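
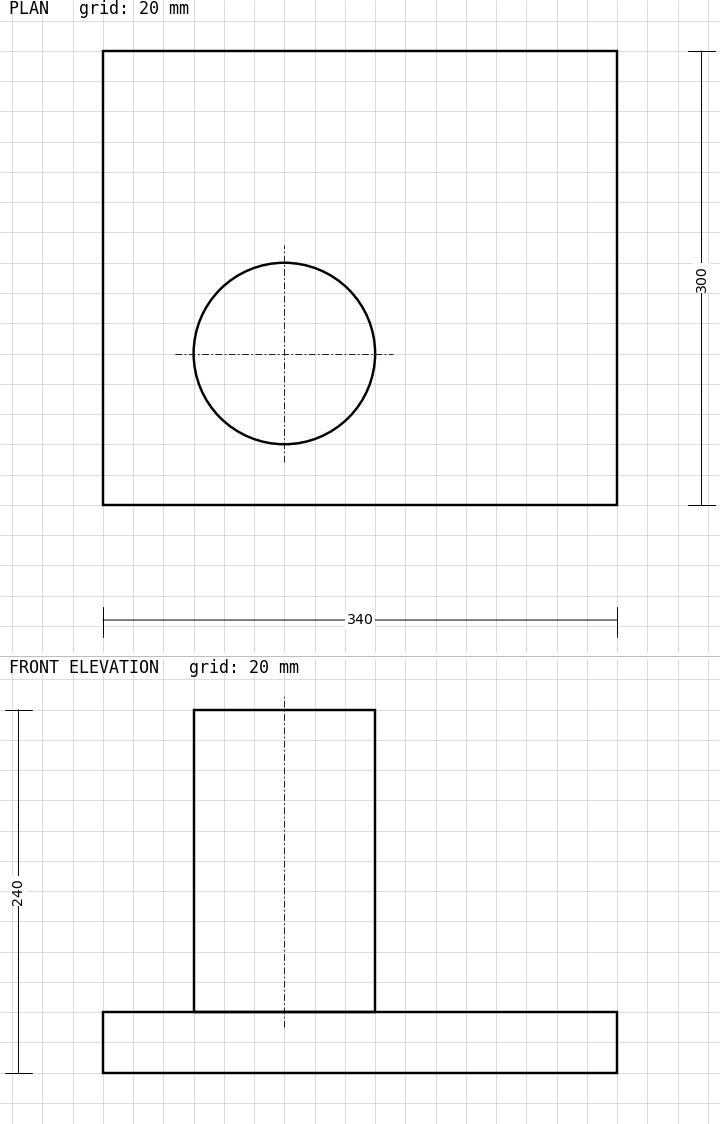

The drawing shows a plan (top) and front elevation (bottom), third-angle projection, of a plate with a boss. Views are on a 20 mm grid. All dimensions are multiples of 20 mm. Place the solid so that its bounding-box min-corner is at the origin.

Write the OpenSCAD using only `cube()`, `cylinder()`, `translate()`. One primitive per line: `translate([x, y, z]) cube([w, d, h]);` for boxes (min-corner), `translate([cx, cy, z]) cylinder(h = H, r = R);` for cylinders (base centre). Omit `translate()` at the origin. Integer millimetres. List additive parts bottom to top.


cube([340, 300, 40]);
translate([120, 100, 40]) cylinder(h = 200, r = 60);


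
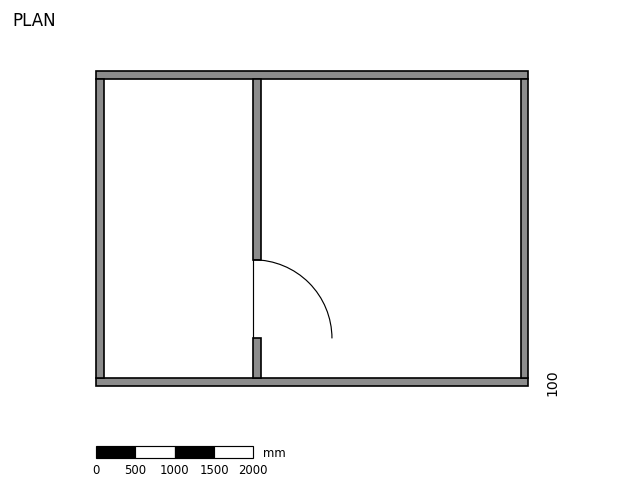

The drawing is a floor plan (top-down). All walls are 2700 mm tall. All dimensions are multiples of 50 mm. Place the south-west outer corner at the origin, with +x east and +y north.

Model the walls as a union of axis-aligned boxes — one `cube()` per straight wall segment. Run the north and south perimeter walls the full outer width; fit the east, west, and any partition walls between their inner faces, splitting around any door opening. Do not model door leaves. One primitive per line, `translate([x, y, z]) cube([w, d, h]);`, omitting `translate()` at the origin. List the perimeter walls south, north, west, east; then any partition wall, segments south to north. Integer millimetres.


cube([5500, 100, 2700]);
translate([0, 3900, 0]) cube([5500, 100, 2700]);
translate([0, 100, 0]) cube([100, 3800, 2700]);
translate([5400, 100, 0]) cube([100, 3800, 2700]);
translate([2000, 100, 0]) cube([100, 500, 2700]);
translate([2000, 1600, 0]) cube([100, 2300, 2700]);


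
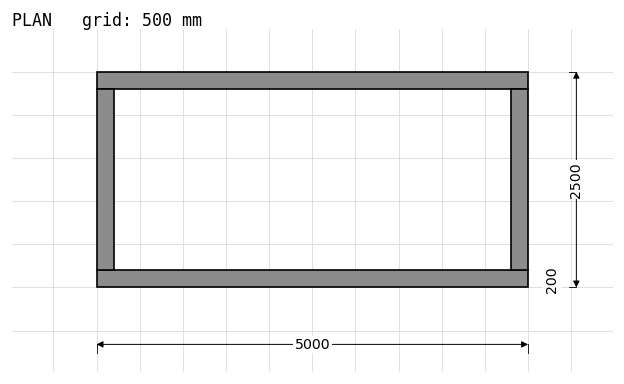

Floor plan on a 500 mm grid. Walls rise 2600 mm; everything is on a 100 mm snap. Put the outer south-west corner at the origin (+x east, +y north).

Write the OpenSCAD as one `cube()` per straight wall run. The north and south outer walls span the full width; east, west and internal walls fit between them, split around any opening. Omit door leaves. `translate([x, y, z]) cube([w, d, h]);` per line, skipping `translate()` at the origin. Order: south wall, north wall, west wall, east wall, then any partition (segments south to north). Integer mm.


cube([5000, 200, 2600]);
translate([0, 2300, 0]) cube([5000, 200, 2600]);
translate([0, 200, 0]) cube([200, 2100, 2600]);
translate([4800, 200, 0]) cube([200, 2100, 2600]);


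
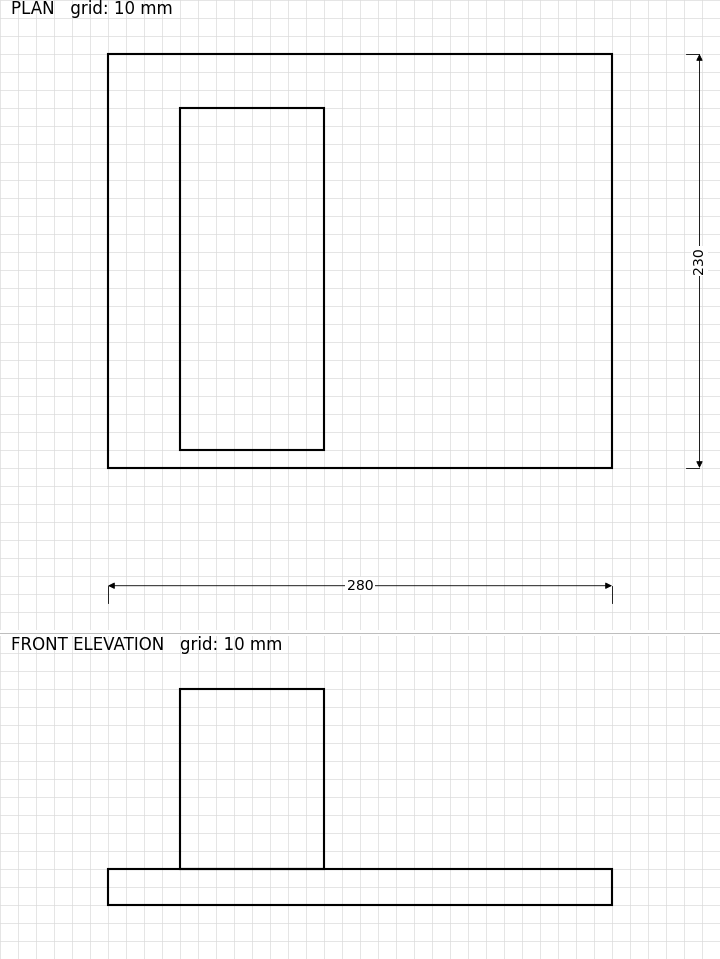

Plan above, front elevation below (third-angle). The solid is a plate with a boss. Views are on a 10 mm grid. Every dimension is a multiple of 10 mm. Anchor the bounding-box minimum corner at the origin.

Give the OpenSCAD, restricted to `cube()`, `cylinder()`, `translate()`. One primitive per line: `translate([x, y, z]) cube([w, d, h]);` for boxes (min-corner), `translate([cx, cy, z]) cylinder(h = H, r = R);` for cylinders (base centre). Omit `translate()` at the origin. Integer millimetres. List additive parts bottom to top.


cube([280, 230, 20]);
translate([40, 10, 20]) cube([80, 190, 100]);


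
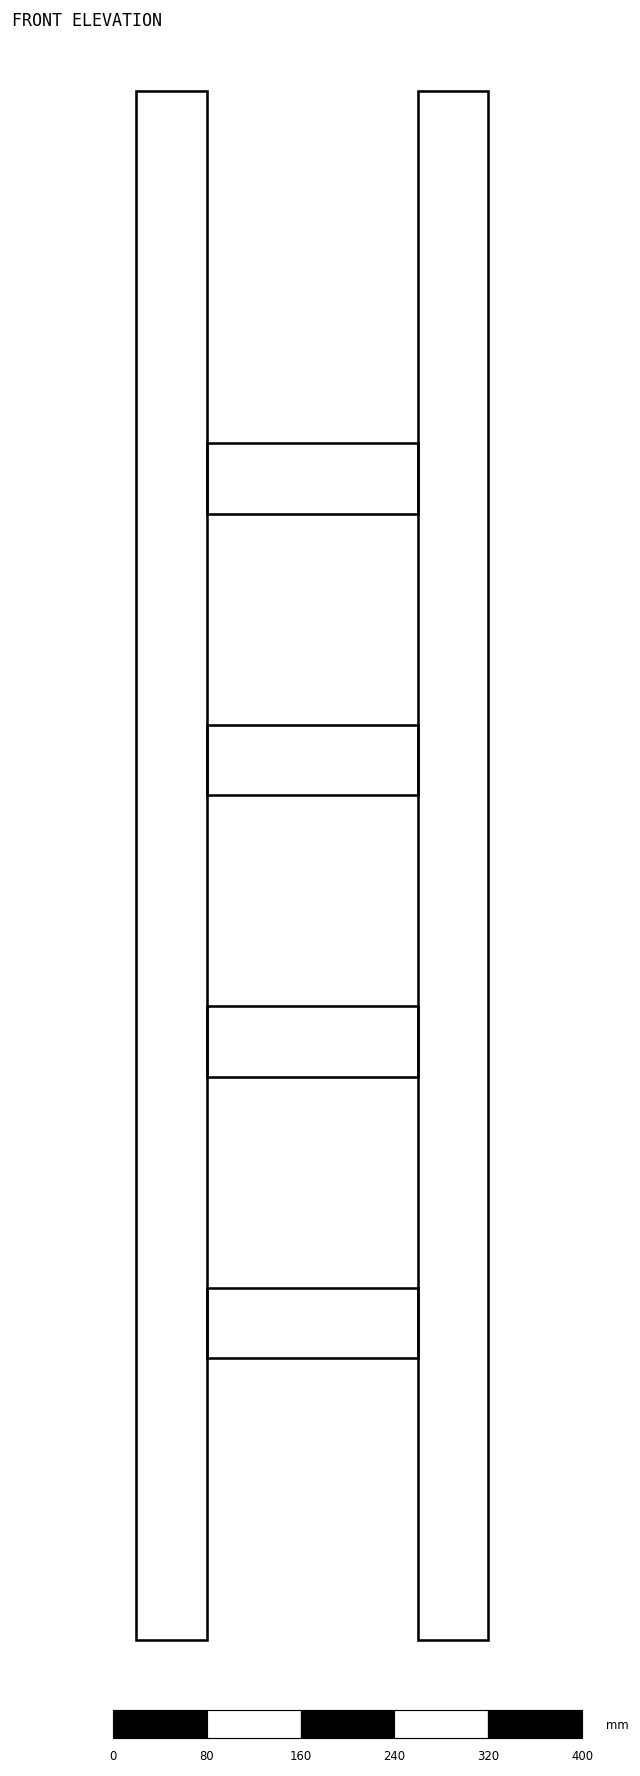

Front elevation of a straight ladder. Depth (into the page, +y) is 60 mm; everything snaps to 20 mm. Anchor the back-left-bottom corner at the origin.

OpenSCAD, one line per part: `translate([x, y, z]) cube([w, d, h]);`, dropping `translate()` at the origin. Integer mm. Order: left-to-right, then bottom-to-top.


cube([60, 60, 1320]);
translate([60, 0, 240]) cube([180, 60, 60]);
translate([60, 0, 480]) cube([180, 60, 60]);
translate([60, 0, 720]) cube([180, 60, 60]);
translate([60, 0, 960]) cube([180, 60, 60]);
translate([240, 0, 0]) cube([60, 60, 1320]);


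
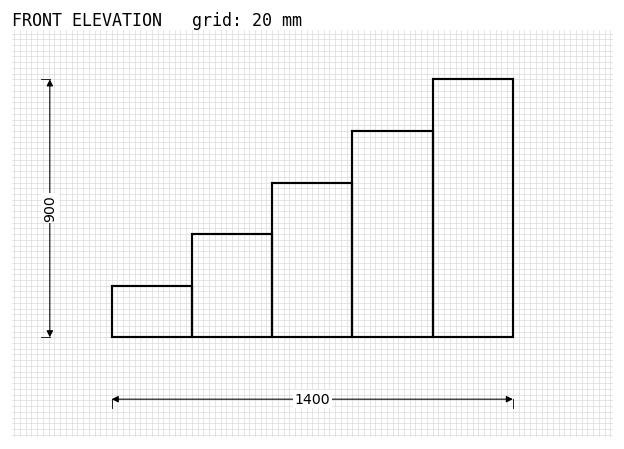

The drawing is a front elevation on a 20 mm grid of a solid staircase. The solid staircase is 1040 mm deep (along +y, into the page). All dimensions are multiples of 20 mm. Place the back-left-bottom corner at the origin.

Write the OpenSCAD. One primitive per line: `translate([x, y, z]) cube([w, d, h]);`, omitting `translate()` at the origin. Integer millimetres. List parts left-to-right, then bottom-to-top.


cube([280, 1040, 180]);
translate([280, 0, 0]) cube([280, 1040, 360]);
translate([560, 0, 0]) cube([280, 1040, 540]);
translate([840, 0, 0]) cube([280, 1040, 720]);
translate([1120, 0, 0]) cube([280, 1040, 900]);


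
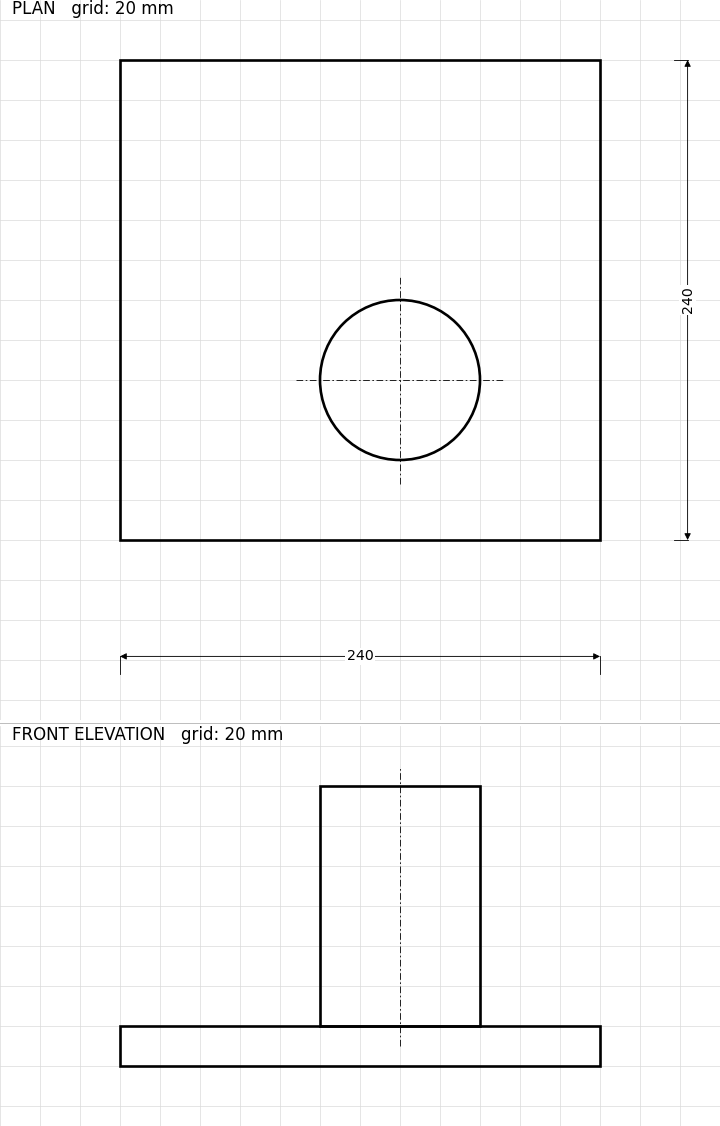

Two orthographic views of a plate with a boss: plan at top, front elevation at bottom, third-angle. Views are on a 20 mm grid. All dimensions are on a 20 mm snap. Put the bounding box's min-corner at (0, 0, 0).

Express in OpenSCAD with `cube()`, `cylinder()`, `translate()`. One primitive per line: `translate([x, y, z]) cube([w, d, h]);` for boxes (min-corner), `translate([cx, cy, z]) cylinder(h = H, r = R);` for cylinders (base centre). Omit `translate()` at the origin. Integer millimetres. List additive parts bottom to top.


cube([240, 240, 20]);
translate([140, 80, 20]) cylinder(h = 120, r = 40);


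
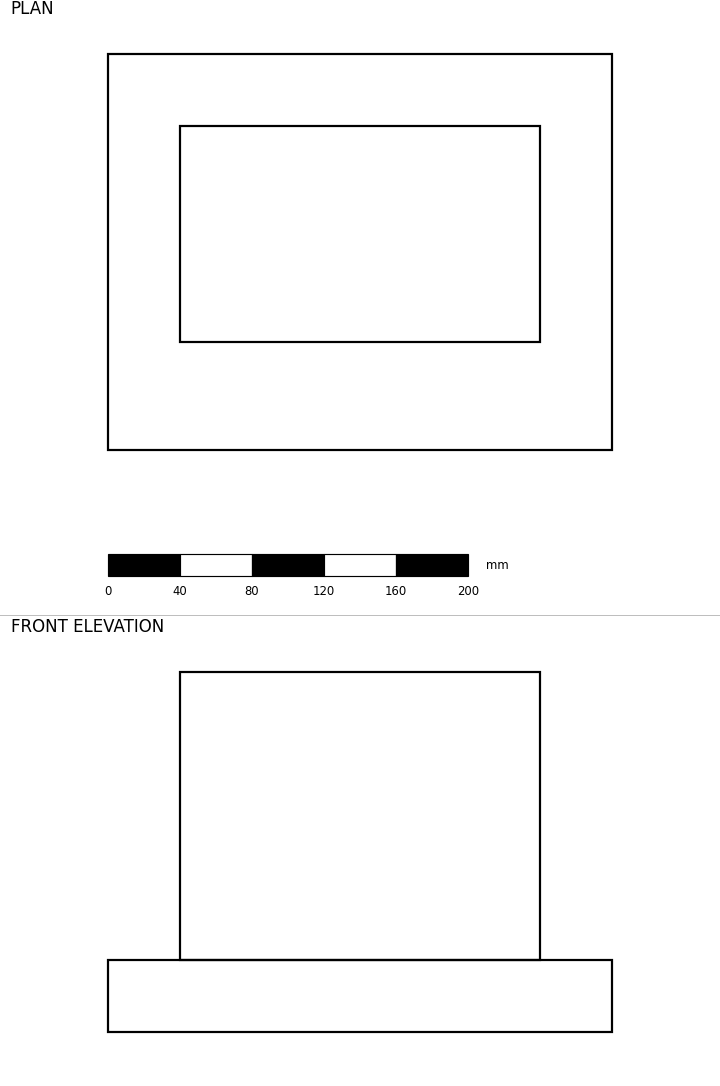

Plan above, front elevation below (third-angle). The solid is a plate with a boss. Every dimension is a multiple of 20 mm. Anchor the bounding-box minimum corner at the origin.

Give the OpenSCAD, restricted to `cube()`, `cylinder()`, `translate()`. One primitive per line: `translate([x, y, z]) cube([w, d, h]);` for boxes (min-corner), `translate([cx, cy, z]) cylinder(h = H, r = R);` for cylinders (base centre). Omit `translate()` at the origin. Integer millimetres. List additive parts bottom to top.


cube([280, 220, 40]);
translate([40, 60, 40]) cube([200, 120, 160]);


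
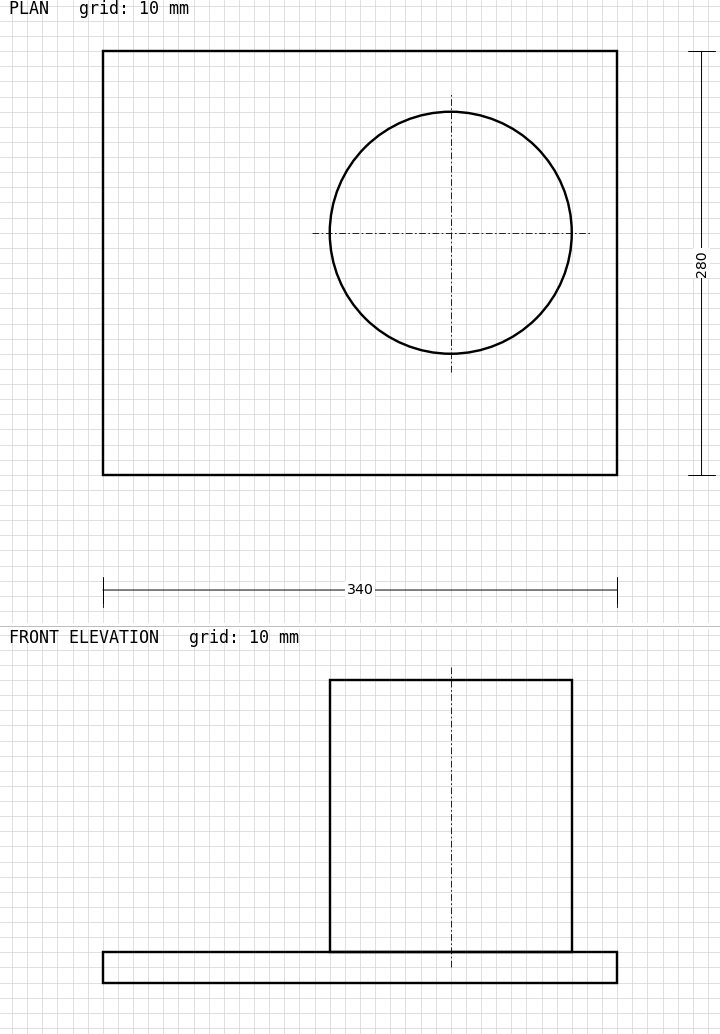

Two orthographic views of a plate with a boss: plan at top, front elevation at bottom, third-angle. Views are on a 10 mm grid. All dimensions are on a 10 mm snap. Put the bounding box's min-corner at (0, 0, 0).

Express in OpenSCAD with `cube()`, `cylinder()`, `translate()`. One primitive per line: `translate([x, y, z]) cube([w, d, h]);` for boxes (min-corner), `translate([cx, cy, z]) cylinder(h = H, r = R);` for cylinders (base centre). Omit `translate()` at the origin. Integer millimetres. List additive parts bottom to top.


cube([340, 280, 20]);
translate([230, 160, 20]) cylinder(h = 180, r = 80);


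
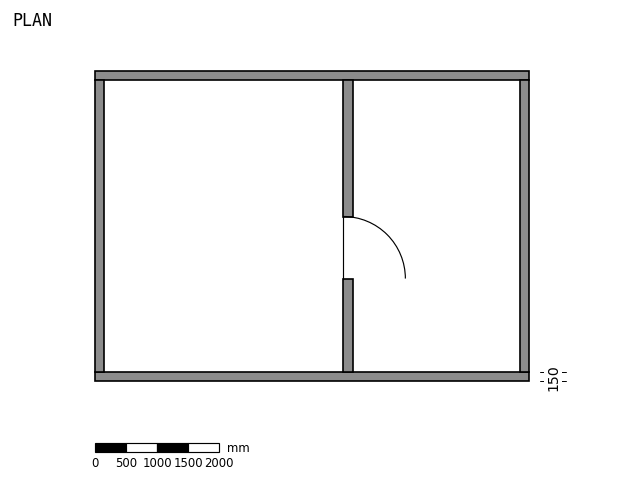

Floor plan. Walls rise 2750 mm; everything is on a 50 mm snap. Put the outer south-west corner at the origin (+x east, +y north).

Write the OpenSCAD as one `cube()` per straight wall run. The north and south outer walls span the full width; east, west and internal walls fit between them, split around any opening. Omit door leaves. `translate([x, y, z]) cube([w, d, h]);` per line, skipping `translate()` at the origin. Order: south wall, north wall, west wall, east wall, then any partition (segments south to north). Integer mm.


cube([7000, 150, 2750]);
translate([0, 4850, 0]) cube([7000, 150, 2750]);
translate([0, 150, 0]) cube([150, 4700, 2750]);
translate([6850, 150, 0]) cube([150, 4700, 2750]);
translate([4000, 150, 0]) cube([150, 1500, 2750]);
translate([4000, 2650, 0]) cube([150, 2200, 2750]);


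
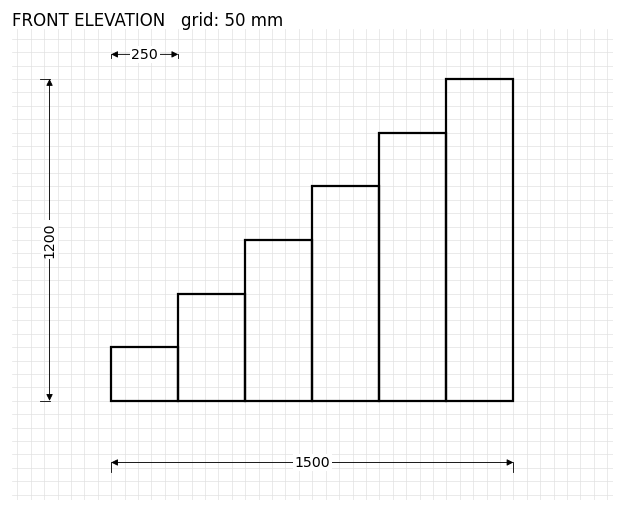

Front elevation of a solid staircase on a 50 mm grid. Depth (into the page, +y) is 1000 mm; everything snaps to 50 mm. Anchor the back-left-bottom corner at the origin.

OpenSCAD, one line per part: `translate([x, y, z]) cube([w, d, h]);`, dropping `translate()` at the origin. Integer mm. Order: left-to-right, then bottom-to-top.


cube([250, 1000, 200]);
translate([250, 0, 0]) cube([250, 1000, 400]);
translate([500, 0, 0]) cube([250, 1000, 600]);
translate([750, 0, 0]) cube([250, 1000, 800]);
translate([1000, 0, 0]) cube([250, 1000, 1000]);
translate([1250, 0, 0]) cube([250, 1000, 1200]);


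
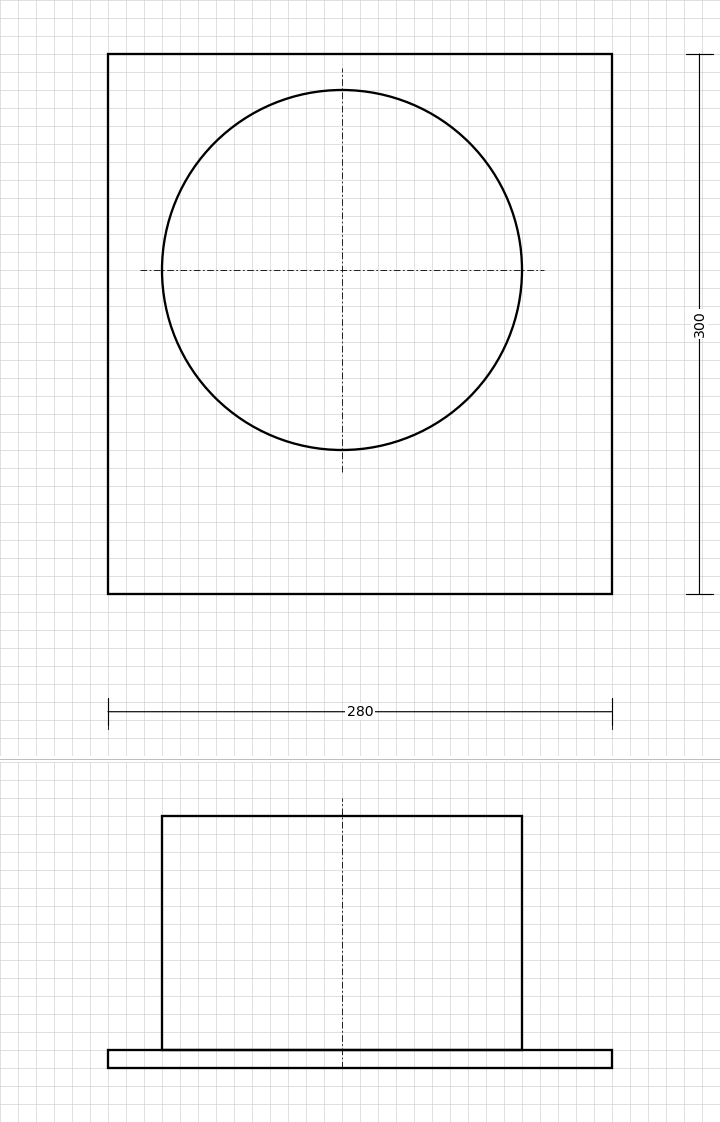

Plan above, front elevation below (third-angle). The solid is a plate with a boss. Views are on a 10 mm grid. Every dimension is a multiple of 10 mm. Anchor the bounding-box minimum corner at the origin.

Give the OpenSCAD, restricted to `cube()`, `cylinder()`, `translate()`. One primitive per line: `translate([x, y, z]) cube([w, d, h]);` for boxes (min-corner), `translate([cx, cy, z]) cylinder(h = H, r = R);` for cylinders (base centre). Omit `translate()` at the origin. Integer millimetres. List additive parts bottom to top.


cube([280, 300, 10]);
translate([130, 180, 10]) cylinder(h = 130, r = 100);


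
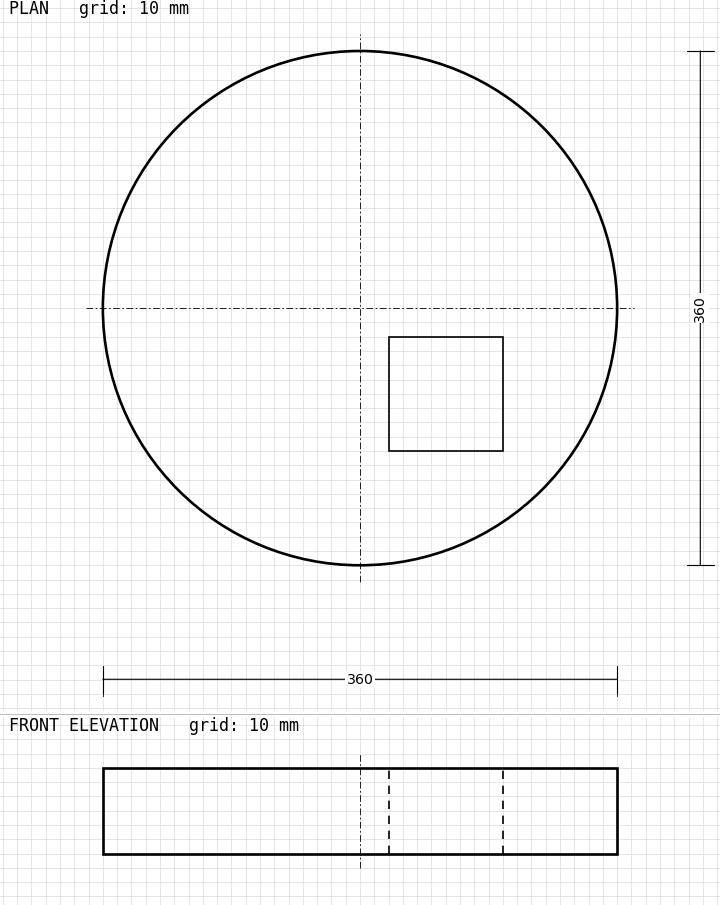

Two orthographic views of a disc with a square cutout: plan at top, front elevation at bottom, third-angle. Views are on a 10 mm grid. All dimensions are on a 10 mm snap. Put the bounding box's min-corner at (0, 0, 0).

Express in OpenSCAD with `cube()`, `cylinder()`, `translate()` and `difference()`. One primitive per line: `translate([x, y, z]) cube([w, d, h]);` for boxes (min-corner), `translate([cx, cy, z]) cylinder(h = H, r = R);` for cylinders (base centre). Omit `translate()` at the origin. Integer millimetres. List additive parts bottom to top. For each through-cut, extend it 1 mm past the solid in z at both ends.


difference() {
  translate([180, 180, 0]) cylinder(h = 60, r = 180);
  translate([200, 80, -1]) cube([80, 80, 62]);
}


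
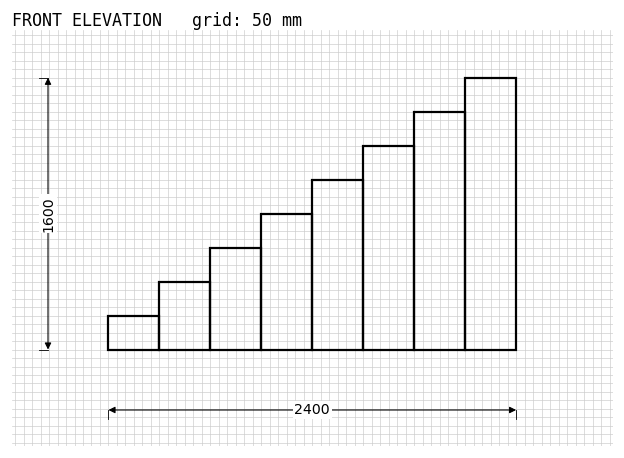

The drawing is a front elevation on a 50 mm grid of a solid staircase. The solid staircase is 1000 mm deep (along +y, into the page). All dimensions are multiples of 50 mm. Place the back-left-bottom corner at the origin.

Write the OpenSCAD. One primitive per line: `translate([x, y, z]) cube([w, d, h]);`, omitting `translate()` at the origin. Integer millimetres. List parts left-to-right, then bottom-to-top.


cube([300, 1000, 200]);
translate([300, 0, 0]) cube([300, 1000, 400]);
translate([600, 0, 0]) cube([300, 1000, 600]);
translate([900, 0, 0]) cube([300, 1000, 800]);
translate([1200, 0, 0]) cube([300, 1000, 1000]);
translate([1500, 0, 0]) cube([300, 1000, 1200]);
translate([1800, 0, 0]) cube([300, 1000, 1400]);
translate([2100, 0, 0]) cube([300, 1000, 1600]);


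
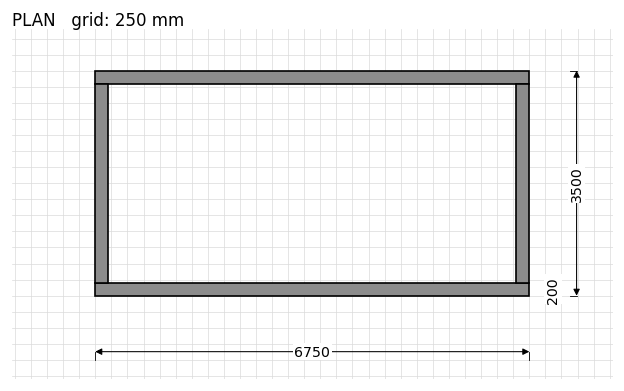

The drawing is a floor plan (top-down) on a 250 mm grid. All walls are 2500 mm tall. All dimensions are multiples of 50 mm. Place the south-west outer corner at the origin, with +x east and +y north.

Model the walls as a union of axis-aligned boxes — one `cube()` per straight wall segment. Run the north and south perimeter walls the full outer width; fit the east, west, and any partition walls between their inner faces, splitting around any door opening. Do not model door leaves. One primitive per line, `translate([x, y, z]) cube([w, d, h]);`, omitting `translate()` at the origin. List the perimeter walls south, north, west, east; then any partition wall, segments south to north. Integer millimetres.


cube([6750, 200, 2500]);
translate([0, 3300, 0]) cube([6750, 200, 2500]);
translate([0, 200, 0]) cube([200, 3100, 2500]);
translate([6550, 200, 0]) cube([200, 3100, 2500]);


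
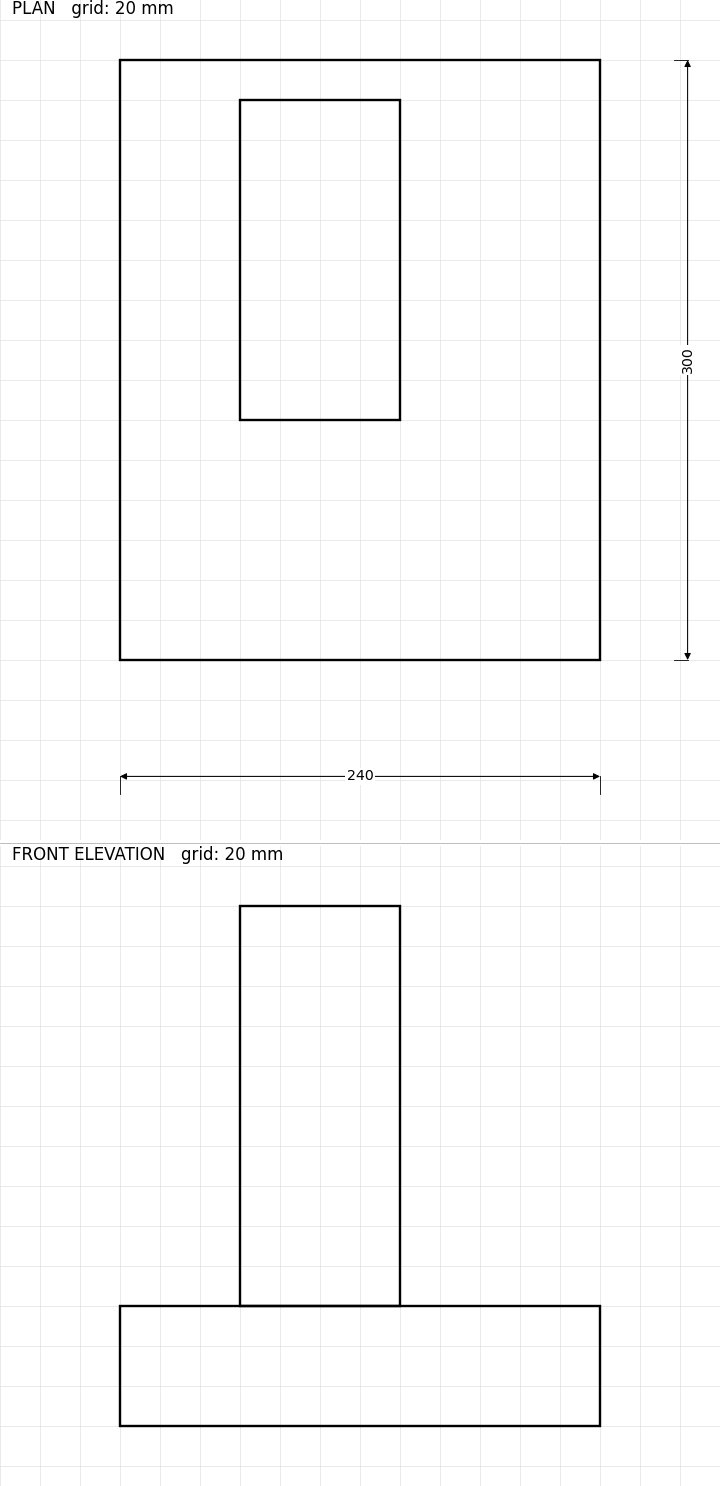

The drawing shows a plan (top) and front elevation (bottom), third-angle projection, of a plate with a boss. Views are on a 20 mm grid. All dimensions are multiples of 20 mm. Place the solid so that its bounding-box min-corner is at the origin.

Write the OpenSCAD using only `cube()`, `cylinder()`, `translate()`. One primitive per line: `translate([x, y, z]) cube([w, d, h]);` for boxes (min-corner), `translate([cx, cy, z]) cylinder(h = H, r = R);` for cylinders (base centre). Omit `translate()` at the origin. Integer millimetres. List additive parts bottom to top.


cube([240, 300, 60]);
translate([60, 120, 60]) cube([80, 160, 200]);


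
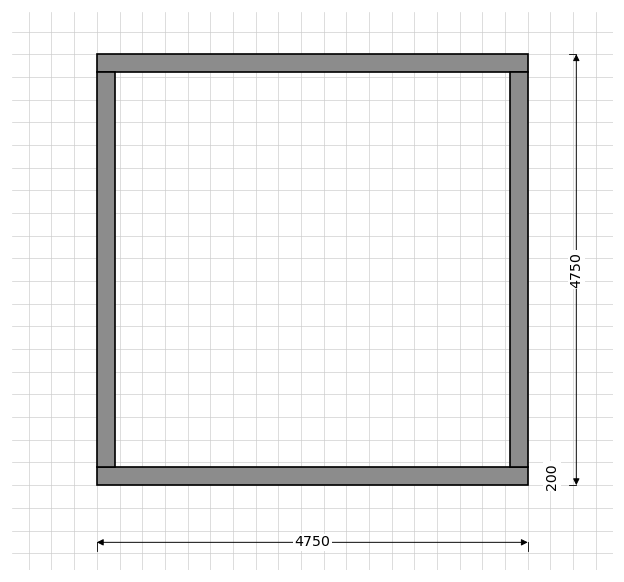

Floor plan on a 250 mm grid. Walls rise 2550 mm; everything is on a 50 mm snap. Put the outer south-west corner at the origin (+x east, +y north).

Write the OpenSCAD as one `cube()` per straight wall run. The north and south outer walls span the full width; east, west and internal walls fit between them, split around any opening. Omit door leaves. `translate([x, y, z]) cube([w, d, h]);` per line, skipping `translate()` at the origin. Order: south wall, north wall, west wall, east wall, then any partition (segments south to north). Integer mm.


cube([4750, 200, 2550]);
translate([0, 4550, 0]) cube([4750, 200, 2550]);
translate([0, 200, 0]) cube([200, 4350, 2550]);
translate([4550, 200, 0]) cube([200, 4350, 2550]);


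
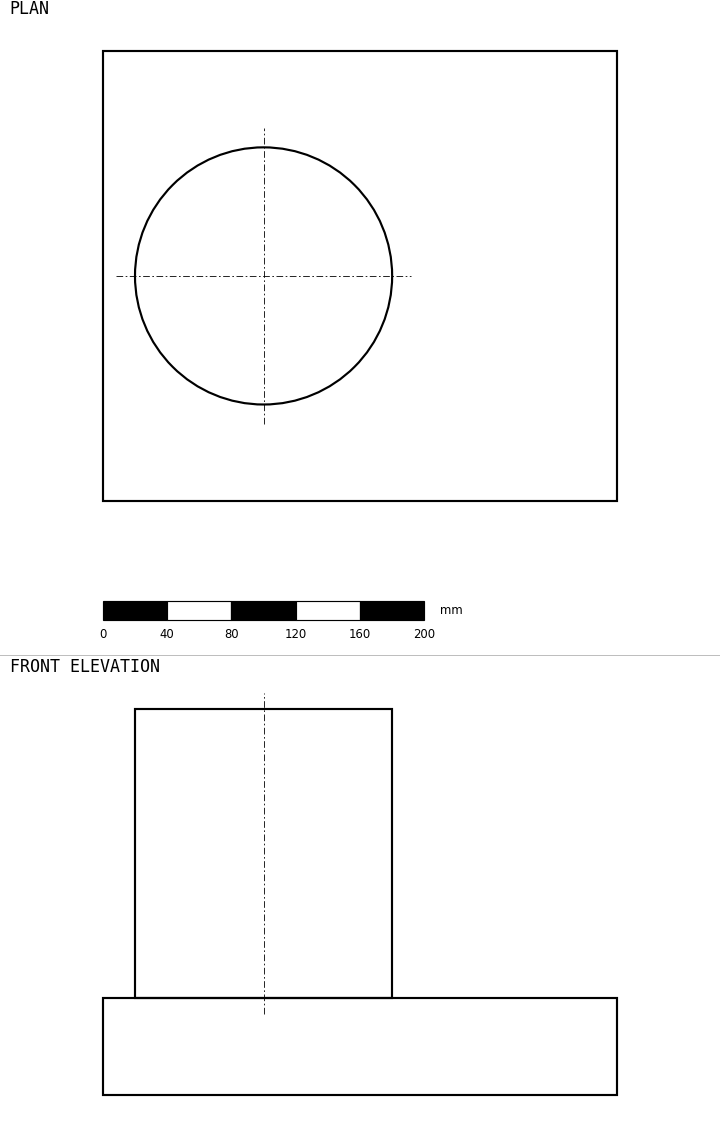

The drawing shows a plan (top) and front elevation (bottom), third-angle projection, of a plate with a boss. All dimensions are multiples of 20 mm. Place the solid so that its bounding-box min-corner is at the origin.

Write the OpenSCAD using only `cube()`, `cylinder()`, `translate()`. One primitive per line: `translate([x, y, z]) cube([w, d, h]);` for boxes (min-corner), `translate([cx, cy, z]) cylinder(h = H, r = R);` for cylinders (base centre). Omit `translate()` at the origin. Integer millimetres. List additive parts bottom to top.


cube([320, 280, 60]);
translate([100, 140, 60]) cylinder(h = 180, r = 80);


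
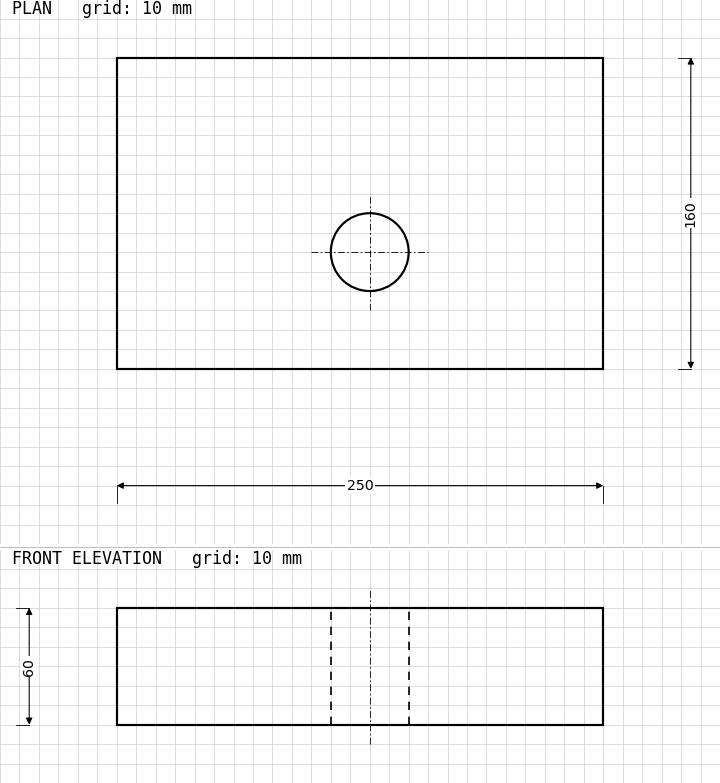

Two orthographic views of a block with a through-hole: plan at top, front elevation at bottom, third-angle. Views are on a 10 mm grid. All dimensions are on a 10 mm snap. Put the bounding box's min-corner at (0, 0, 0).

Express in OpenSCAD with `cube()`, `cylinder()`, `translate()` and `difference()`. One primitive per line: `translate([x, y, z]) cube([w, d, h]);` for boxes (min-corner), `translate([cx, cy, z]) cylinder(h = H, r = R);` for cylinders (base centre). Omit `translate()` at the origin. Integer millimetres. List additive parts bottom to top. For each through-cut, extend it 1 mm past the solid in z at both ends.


difference() {
  cube([250, 160, 60]);
  translate([130, 60, -1]) cylinder(h = 62, r = 20);
}


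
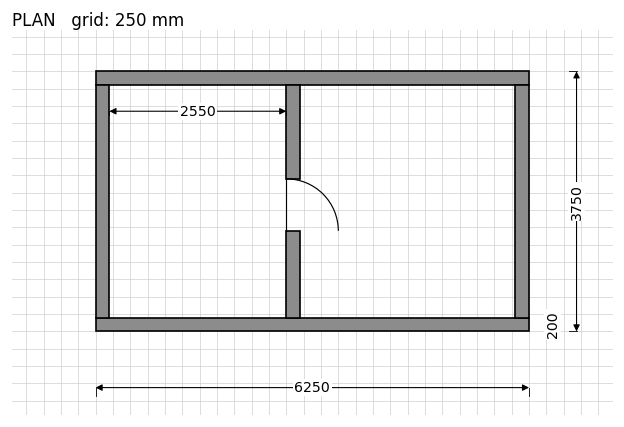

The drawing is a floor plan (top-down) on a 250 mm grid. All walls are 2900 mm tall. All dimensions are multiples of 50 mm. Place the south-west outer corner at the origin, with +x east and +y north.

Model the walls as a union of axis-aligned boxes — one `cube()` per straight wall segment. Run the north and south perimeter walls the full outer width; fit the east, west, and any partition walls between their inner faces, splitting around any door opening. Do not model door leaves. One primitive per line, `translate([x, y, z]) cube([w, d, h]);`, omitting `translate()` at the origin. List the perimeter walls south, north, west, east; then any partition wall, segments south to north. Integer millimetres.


cube([6250, 200, 2900]);
translate([0, 3550, 0]) cube([6250, 200, 2900]);
translate([0, 200, 0]) cube([200, 3350, 2900]);
translate([6050, 200, 0]) cube([200, 3350, 2900]);
translate([2750, 200, 0]) cube([200, 1250, 2900]);
translate([2750, 2200, 0]) cube([200, 1350, 2900]);


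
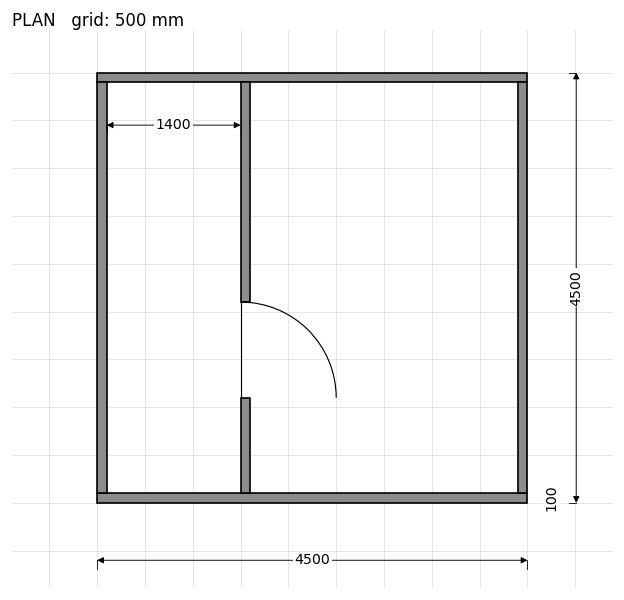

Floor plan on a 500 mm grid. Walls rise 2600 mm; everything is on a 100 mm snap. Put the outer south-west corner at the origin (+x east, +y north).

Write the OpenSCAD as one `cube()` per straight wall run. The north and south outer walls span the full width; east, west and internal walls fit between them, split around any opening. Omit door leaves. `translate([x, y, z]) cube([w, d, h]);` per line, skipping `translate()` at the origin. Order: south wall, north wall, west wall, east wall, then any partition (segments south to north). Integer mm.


cube([4500, 100, 2600]);
translate([0, 4400, 0]) cube([4500, 100, 2600]);
translate([0, 100, 0]) cube([100, 4300, 2600]);
translate([4400, 100, 0]) cube([100, 4300, 2600]);
translate([1500, 100, 0]) cube([100, 1000, 2600]);
translate([1500, 2100, 0]) cube([100, 2300, 2600]);


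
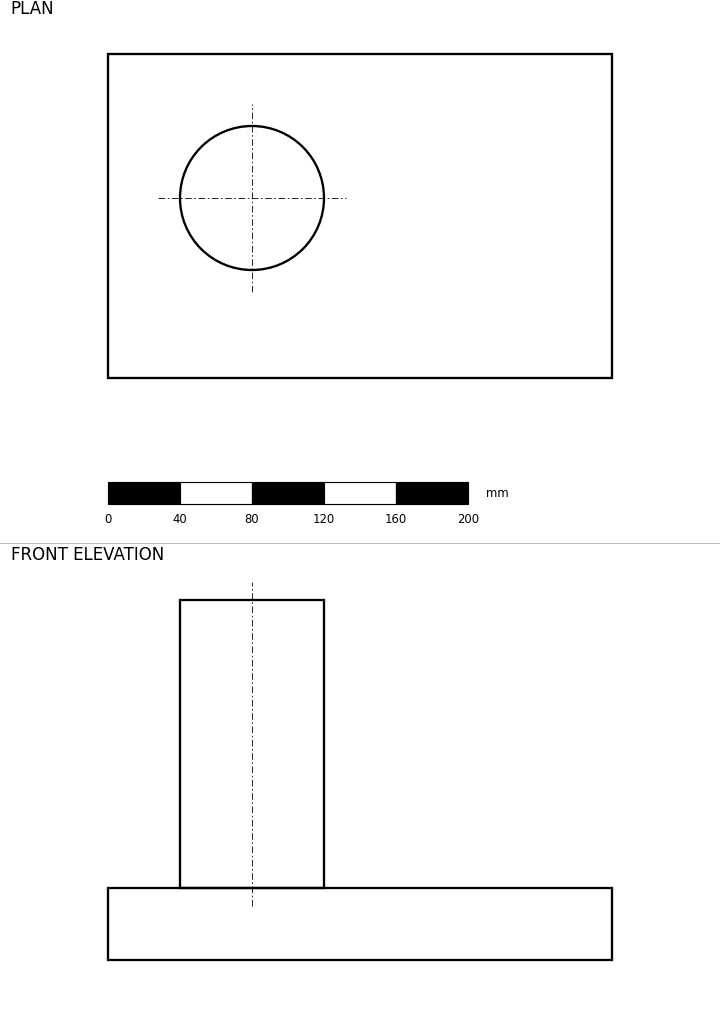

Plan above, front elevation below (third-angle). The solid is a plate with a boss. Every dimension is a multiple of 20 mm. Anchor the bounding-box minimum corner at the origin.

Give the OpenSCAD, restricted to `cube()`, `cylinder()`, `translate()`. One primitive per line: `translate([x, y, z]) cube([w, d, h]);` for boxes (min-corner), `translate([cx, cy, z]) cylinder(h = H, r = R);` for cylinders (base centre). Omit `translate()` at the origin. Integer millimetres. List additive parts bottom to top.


cube([280, 180, 40]);
translate([80, 100, 40]) cylinder(h = 160, r = 40);


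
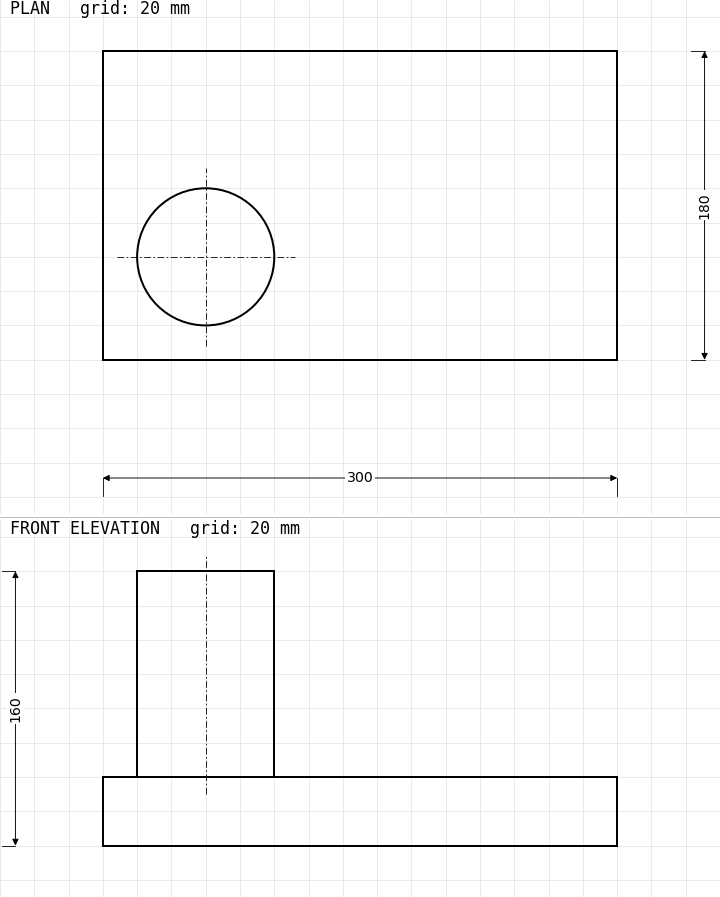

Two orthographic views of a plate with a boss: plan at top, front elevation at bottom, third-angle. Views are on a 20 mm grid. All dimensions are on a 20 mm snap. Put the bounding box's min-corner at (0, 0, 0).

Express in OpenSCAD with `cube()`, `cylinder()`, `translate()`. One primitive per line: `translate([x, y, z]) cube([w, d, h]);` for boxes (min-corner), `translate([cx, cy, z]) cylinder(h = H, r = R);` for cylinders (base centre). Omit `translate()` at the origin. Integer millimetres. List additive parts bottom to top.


cube([300, 180, 40]);
translate([60, 60, 40]) cylinder(h = 120, r = 40);


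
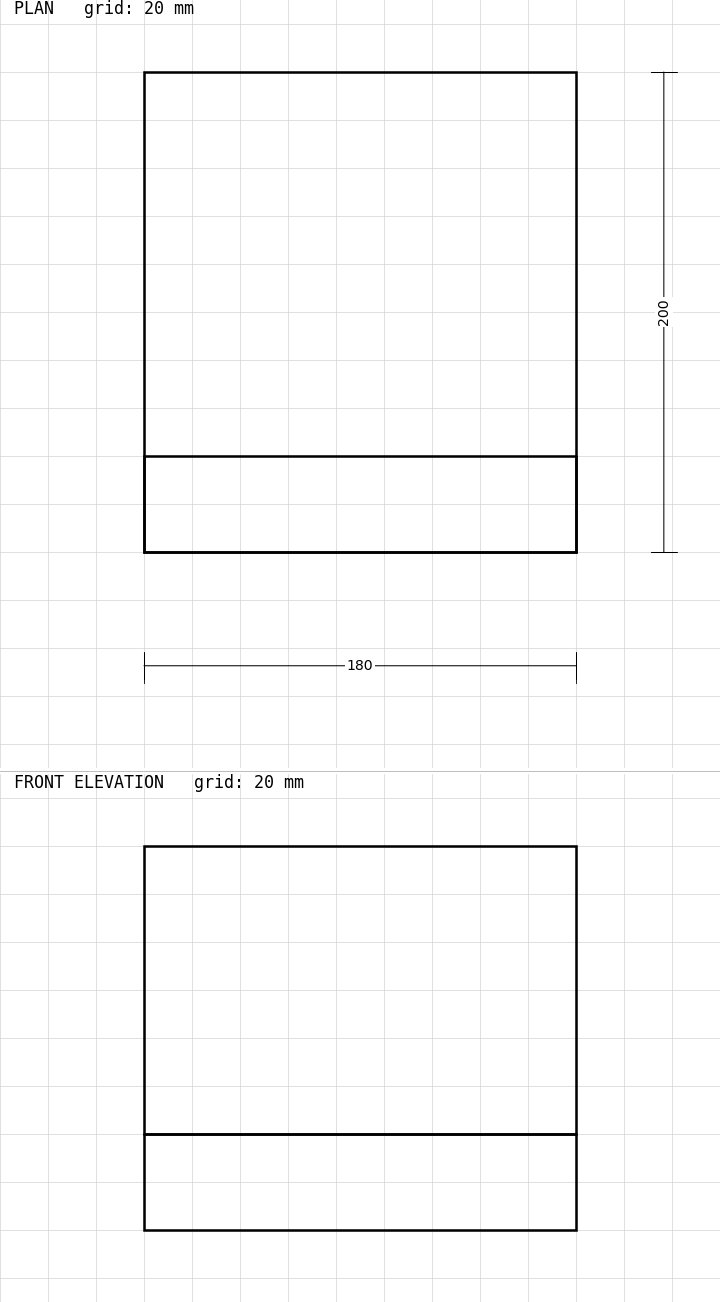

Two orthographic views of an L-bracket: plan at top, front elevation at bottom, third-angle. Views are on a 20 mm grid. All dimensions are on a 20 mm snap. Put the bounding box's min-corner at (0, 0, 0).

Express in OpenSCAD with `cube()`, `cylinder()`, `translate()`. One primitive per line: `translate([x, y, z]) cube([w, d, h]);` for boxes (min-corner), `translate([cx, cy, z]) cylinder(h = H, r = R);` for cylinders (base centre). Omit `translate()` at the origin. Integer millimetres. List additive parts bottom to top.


cube([180, 200, 40]);
translate([0, 0, 40]) cube([180, 40, 120]);


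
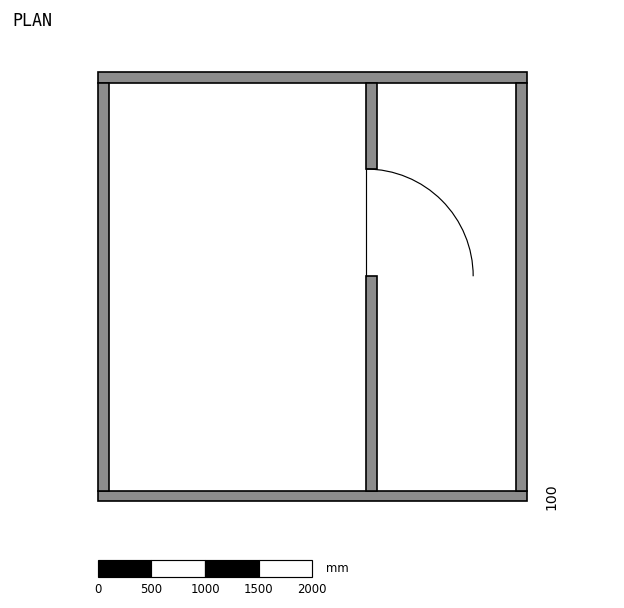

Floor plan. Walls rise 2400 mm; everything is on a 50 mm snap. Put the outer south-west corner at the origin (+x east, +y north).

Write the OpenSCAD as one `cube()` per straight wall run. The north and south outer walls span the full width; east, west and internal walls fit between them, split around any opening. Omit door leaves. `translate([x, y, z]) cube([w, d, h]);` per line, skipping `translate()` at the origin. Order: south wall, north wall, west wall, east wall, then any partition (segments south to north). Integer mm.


cube([4000, 100, 2400]);
translate([0, 3900, 0]) cube([4000, 100, 2400]);
translate([0, 100, 0]) cube([100, 3800, 2400]);
translate([3900, 100, 0]) cube([100, 3800, 2400]);
translate([2500, 100, 0]) cube([100, 2000, 2400]);
translate([2500, 3100, 0]) cube([100, 800, 2400]);


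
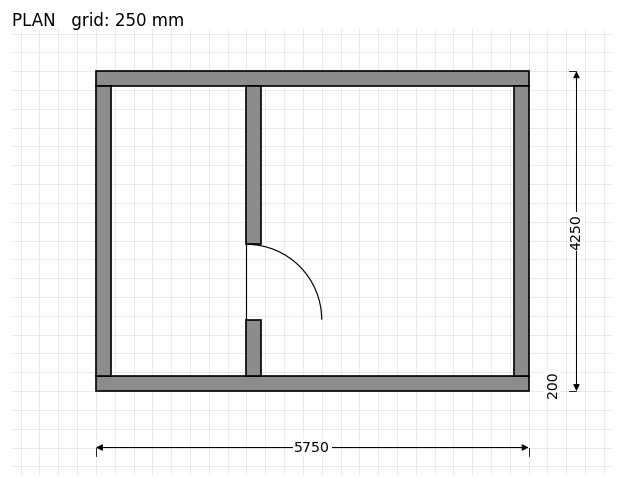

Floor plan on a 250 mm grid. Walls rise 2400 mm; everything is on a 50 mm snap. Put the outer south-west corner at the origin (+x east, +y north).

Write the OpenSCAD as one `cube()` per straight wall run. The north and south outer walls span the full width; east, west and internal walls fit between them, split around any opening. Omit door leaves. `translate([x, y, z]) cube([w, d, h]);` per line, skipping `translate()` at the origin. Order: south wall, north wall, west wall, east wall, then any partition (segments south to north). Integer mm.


cube([5750, 200, 2400]);
translate([0, 4050, 0]) cube([5750, 200, 2400]);
translate([0, 200, 0]) cube([200, 3850, 2400]);
translate([5550, 200, 0]) cube([200, 3850, 2400]);
translate([2000, 200, 0]) cube([200, 750, 2400]);
translate([2000, 1950, 0]) cube([200, 2100, 2400]);


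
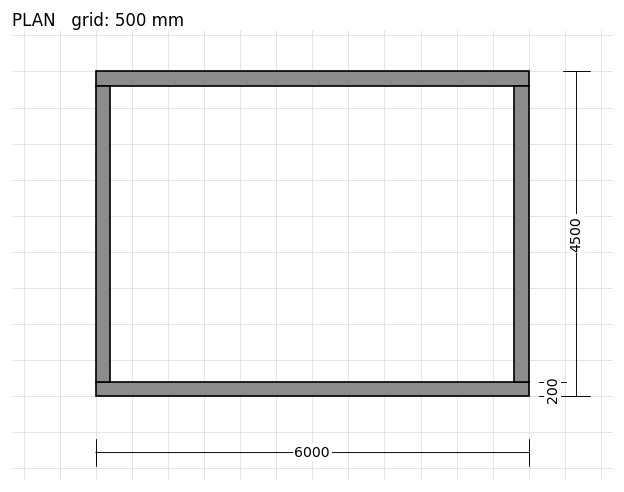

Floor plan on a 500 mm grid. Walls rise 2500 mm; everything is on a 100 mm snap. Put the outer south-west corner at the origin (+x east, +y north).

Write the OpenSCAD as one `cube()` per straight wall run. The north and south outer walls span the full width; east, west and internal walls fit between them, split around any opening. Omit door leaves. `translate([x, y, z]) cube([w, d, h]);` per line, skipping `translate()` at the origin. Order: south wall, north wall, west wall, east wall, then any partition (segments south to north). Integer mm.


cube([6000, 200, 2500]);
translate([0, 4300, 0]) cube([6000, 200, 2500]);
translate([0, 200, 0]) cube([200, 4100, 2500]);
translate([5800, 200, 0]) cube([200, 4100, 2500]);


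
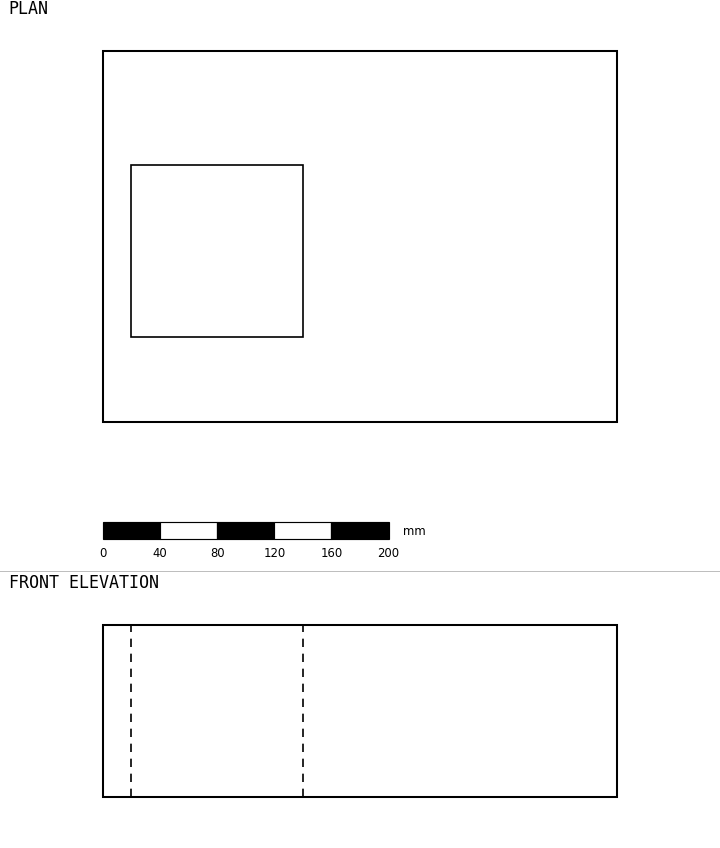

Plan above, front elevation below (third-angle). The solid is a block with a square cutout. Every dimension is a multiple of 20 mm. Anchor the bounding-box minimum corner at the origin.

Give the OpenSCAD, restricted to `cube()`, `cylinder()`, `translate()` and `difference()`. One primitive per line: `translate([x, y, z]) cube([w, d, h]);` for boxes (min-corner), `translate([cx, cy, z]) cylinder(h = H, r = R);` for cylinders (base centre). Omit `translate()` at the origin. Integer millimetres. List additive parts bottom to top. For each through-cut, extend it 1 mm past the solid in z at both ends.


difference() {
  cube([360, 260, 120]);
  translate([20, 60, -1]) cube([120, 120, 122]);
}


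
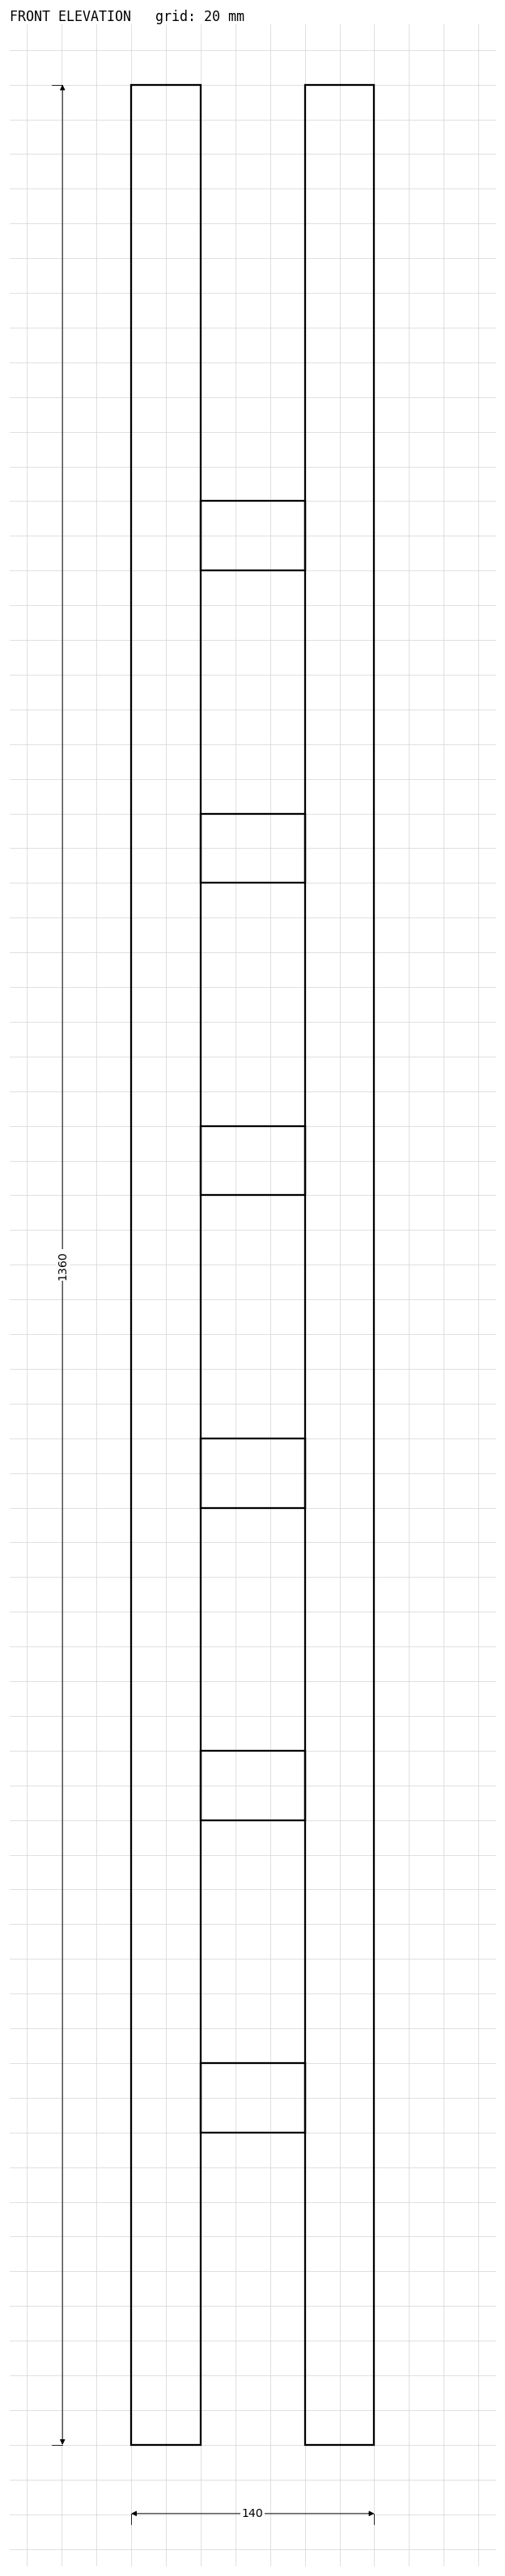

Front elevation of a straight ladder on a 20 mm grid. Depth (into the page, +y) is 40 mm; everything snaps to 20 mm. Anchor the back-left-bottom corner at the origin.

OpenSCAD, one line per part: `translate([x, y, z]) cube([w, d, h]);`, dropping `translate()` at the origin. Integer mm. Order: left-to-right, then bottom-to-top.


cube([40, 40, 1360]);
translate([40, 0, 180]) cube([60, 40, 40]);
translate([40, 0, 360]) cube([60, 40, 40]);
translate([40, 0, 540]) cube([60, 40, 40]);
translate([40, 0, 720]) cube([60, 40, 40]);
translate([40, 0, 900]) cube([60, 40, 40]);
translate([40, 0, 1080]) cube([60, 40, 40]);
translate([100, 0, 0]) cube([40, 40, 1360]);


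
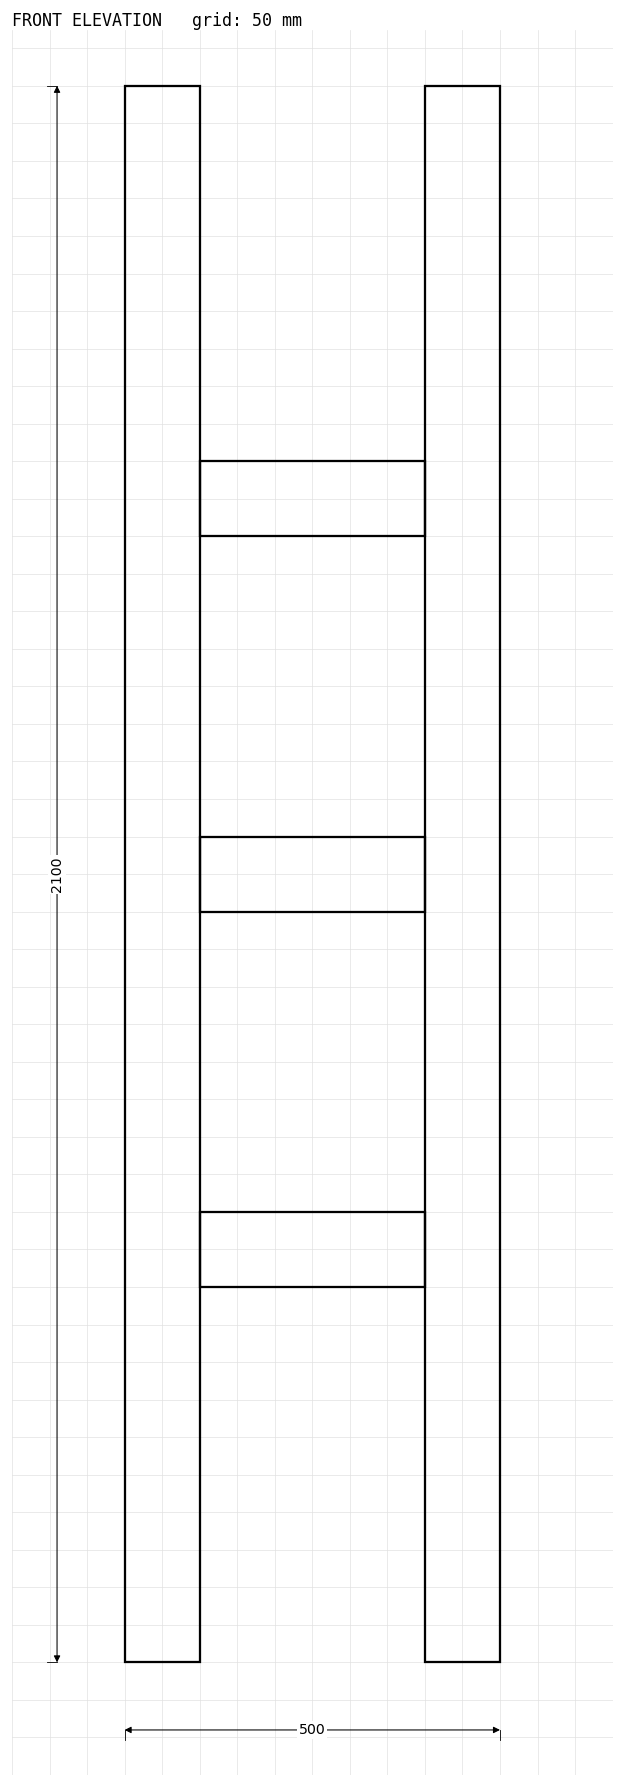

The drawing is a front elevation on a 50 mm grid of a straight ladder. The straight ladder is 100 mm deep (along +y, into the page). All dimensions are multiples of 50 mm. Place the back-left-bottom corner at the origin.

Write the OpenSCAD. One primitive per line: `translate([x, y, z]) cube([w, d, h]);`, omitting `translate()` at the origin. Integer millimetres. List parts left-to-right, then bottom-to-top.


cube([100, 100, 2100]);
translate([100, 0, 500]) cube([300, 100, 100]);
translate([100, 0, 1000]) cube([300, 100, 100]);
translate([100, 0, 1500]) cube([300, 100, 100]);
translate([400, 0, 0]) cube([100, 100, 2100]);


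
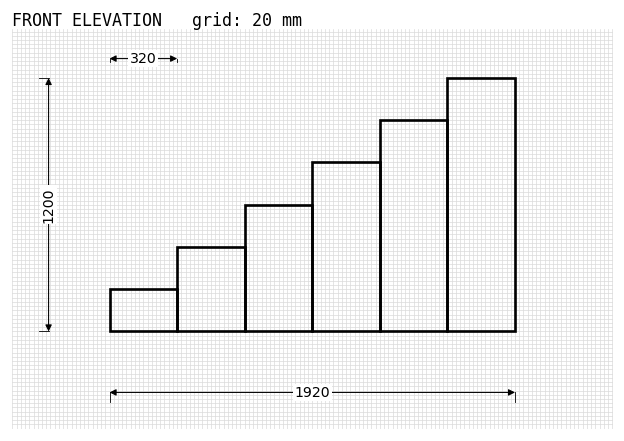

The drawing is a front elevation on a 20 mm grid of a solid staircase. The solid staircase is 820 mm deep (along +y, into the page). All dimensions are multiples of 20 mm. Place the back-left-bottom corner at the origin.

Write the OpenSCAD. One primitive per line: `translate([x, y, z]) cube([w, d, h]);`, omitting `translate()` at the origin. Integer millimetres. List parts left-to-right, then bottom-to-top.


cube([320, 820, 200]);
translate([320, 0, 0]) cube([320, 820, 400]);
translate([640, 0, 0]) cube([320, 820, 600]);
translate([960, 0, 0]) cube([320, 820, 800]);
translate([1280, 0, 0]) cube([320, 820, 1000]);
translate([1600, 0, 0]) cube([320, 820, 1200]);


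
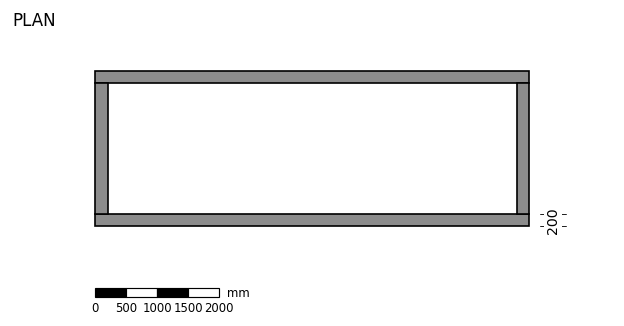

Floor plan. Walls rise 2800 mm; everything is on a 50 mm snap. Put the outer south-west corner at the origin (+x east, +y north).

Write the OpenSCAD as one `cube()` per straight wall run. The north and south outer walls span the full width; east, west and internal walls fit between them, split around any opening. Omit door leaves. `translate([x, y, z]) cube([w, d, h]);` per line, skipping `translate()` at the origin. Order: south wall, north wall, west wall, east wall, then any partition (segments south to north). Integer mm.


cube([7000, 200, 2800]);
translate([0, 2300, 0]) cube([7000, 200, 2800]);
translate([0, 200, 0]) cube([200, 2100, 2800]);
translate([6800, 200, 0]) cube([200, 2100, 2800]);


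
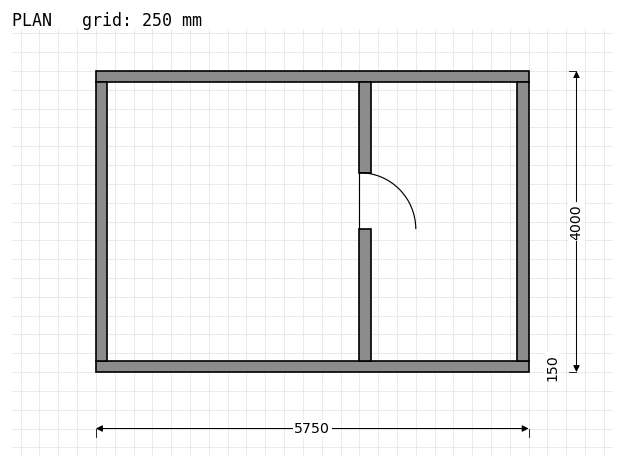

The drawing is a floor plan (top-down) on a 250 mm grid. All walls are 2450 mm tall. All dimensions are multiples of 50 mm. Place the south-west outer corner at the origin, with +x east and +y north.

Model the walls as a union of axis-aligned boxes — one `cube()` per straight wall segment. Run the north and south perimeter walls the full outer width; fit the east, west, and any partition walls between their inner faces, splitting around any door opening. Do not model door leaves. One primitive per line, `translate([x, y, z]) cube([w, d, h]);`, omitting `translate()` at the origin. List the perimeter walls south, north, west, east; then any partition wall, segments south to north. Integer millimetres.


cube([5750, 150, 2450]);
translate([0, 3850, 0]) cube([5750, 150, 2450]);
translate([0, 150, 0]) cube([150, 3700, 2450]);
translate([5600, 150, 0]) cube([150, 3700, 2450]);
translate([3500, 150, 0]) cube([150, 1750, 2450]);
translate([3500, 2650, 0]) cube([150, 1200, 2450]);


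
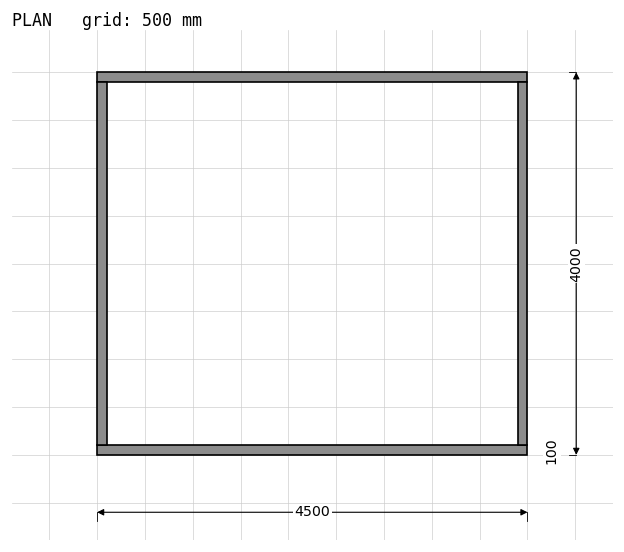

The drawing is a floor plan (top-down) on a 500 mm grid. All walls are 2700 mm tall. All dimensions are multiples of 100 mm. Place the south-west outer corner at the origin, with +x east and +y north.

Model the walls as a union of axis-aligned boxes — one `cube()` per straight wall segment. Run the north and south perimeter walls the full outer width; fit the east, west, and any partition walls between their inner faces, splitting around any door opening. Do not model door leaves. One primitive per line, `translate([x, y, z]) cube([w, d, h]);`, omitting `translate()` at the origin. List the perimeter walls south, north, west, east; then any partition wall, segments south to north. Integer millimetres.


cube([4500, 100, 2700]);
translate([0, 3900, 0]) cube([4500, 100, 2700]);
translate([0, 100, 0]) cube([100, 3800, 2700]);
translate([4400, 100, 0]) cube([100, 3800, 2700]);


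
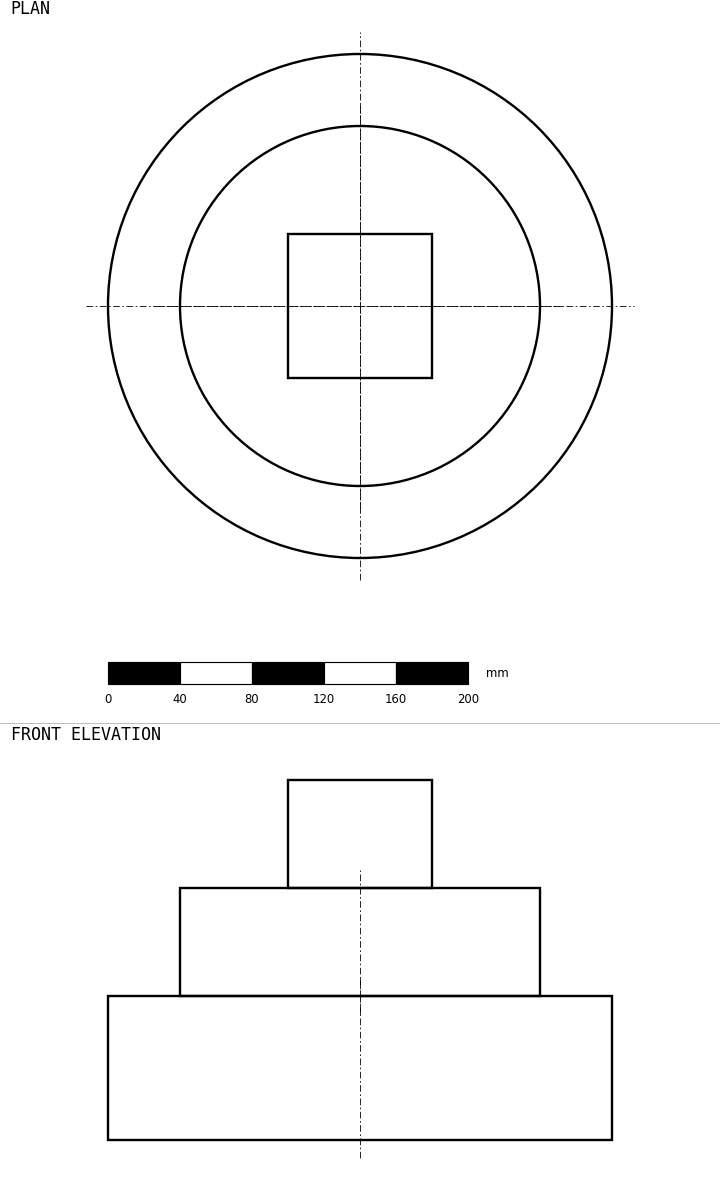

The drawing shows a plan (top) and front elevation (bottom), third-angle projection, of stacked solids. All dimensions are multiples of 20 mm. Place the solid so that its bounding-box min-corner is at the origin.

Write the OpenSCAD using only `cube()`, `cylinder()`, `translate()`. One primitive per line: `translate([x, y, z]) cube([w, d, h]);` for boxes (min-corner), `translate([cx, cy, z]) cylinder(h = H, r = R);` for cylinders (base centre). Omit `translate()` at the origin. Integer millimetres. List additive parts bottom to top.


translate([140, 140, 0]) cylinder(h = 80, r = 140);
translate([140, 140, 80]) cylinder(h = 60, r = 100);
translate([100, 100, 140]) cube([80, 80, 60]);


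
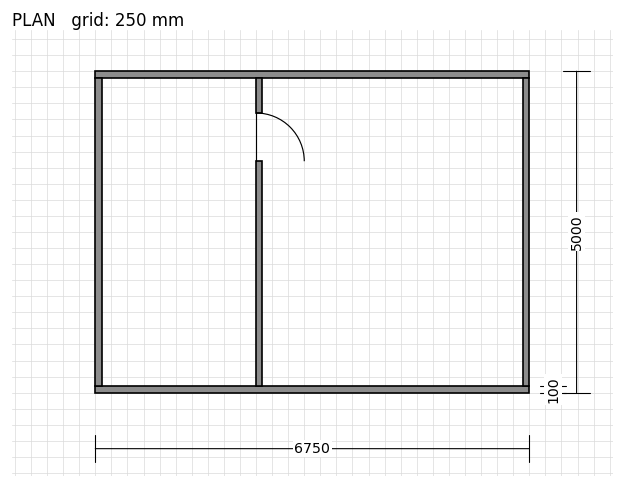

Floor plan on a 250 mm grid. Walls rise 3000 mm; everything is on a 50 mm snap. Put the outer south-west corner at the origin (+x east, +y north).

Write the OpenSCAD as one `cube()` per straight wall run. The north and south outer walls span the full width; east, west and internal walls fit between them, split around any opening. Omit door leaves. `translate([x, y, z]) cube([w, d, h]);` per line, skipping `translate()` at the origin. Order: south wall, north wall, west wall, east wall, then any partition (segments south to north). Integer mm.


cube([6750, 100, 3000]);
translate([0, 4900, 0]) cube([6750, 100, 3000]);
translate([0, 100, 0]) cube([100, 4800, 3000]);
translate([6650, 100, 0]) cube([100, 4800, 3000]);
translate([2500, 100, 0]) cube([100, 3500, 3000]);
translate([2500, 4350, 0]) cube([100, 550, 3000]);


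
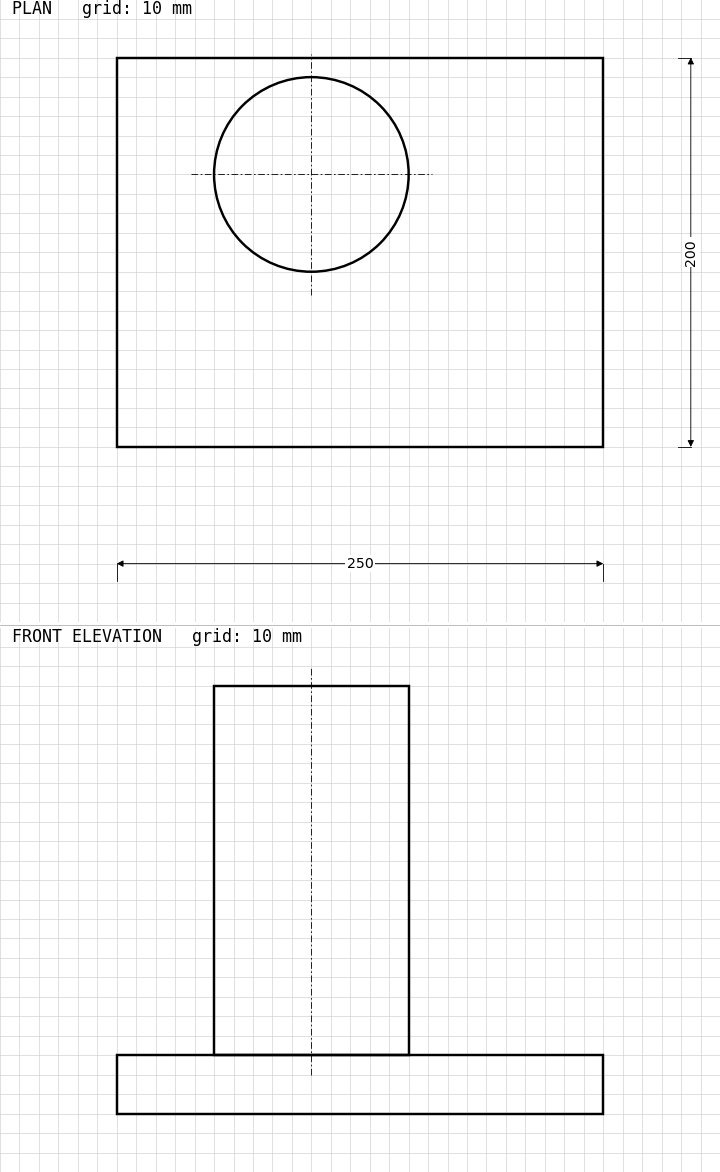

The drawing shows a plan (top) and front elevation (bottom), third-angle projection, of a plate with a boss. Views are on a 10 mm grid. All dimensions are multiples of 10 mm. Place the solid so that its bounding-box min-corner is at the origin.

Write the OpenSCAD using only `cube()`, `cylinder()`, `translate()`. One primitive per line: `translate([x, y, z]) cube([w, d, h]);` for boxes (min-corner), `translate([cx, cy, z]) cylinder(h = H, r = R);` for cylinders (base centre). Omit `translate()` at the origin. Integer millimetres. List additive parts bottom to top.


cube([250, 200, 30]);
translate([100, 140, 30]) cylinder(h = 190, r = 50);
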